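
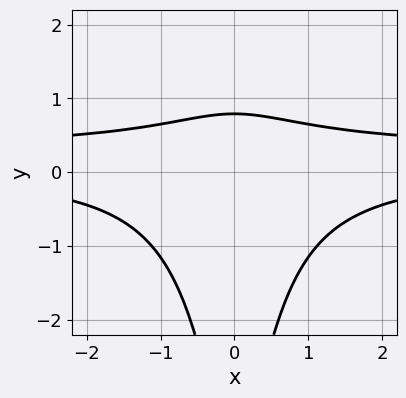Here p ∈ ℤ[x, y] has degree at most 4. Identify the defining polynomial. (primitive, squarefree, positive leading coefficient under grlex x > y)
First, deg p = 4. The shape is more complex than any degree-3 curve.
Then, symmetries: the x ↦ −x reflection is a symmetry, so x appears only in even powers.
Then, from the visible intercepts: no x-intercept at any integer in the box.
Finally, these observations pin down the coefficients.

3*x^2*y^2 - x^2*y + y^2 + 3*y - 3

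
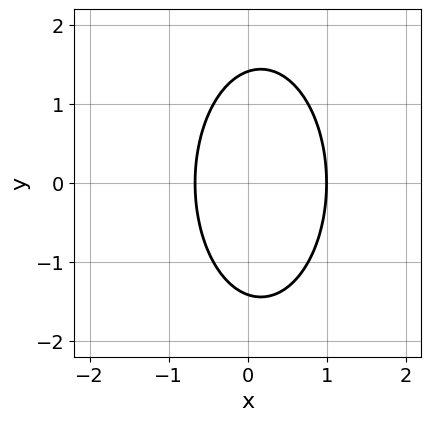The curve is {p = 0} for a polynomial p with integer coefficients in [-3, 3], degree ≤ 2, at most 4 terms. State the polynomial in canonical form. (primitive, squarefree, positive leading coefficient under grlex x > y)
3*x^2 + y^2 - x - 2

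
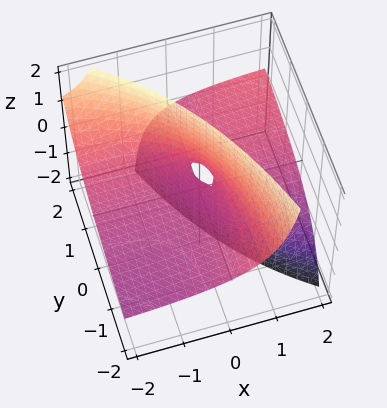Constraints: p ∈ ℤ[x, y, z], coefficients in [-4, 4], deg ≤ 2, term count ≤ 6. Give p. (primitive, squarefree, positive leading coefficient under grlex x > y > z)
x*y - 3*x*z - 2*y*z + z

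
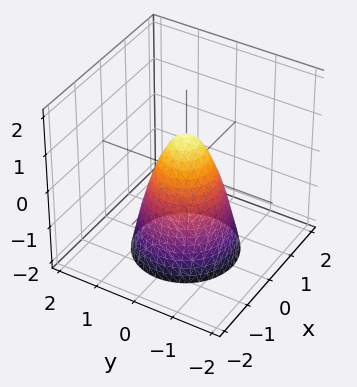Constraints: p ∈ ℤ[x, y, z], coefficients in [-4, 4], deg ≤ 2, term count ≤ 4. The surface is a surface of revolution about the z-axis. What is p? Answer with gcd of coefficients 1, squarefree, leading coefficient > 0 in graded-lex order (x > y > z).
2*x^2 + 2*y^2 + z - 1

Degree: the shape is more complex than any degree-1 surface, so deg p = 2.
Symmetry: the z-axis is an axis of rotation, so x and y enter only as x² + y².
Against the integer gridlines: a circular section at z = -1 has radius exactly 1; it meets the z-axis at z = 1 (among the integer gridlines).
Putting this together gives p.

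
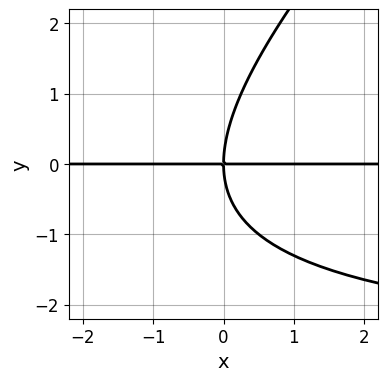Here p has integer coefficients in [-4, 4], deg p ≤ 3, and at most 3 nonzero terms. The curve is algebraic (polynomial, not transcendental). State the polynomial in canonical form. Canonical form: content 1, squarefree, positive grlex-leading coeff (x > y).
(a) deg p = 3. A generic line meets the curve in up to 3 points.
(b) Checking where it meets the axes: one y-axis crossing is at y = 0; every point of the x-axis in the box is on the curve.
(c) These observations pin down the coefficients.

x*y^2 - y^3 + 3*x*y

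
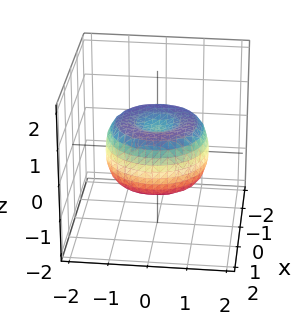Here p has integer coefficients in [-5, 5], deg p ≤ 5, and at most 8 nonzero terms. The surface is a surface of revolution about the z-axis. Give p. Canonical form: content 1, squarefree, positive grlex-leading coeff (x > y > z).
2*x^4 + 4*x^2*y^2 + 2*y^4 - 3*x^2 - 3*y^2 + 3*z^2 - 1

1. The degree is 4 — a generic line meets the surface in up to 4 points.
2. By symmetry, every cross-section ⟂ z is a circle, so x, y appear only via x² + y².
3. Against the integer gridlines: a circular section at z = 0 has radius between 1 and 2.
4. Matching integer coefficients to the picture gives p.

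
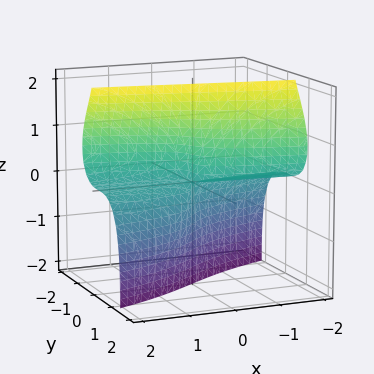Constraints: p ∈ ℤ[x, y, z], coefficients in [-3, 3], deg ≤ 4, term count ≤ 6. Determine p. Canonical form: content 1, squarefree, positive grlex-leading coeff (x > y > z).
The degree is 3 — no degree-2 surface has this shape.
From the axis intercepts and sections: every point of the x-axis in the box is on the surface; the visible z-axis segment lies entirely on the surface; it meets the y-axis at y = 0 (among the integer gridlines).
These observations pin down the coefficients.

x*z^2 - 3*y^3 - 3*y*z^2 - 3*x*z + y*z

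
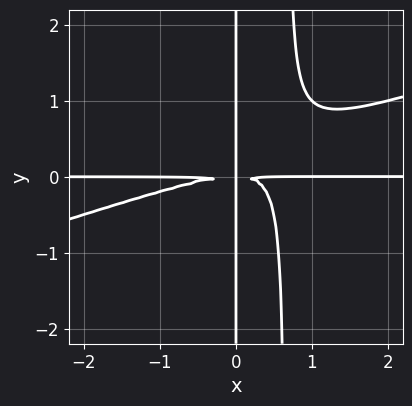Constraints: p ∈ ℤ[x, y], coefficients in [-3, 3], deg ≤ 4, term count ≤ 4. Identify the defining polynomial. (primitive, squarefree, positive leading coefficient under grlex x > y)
First, deg p = 4.
Then, from the visible intercepts: every point of the x-axis in the box is on the curve; every point of the y-axis in the box is on the curve.
Finally, assembling these constraints gives the stated polynomial.

x^3*y - 3*x^2*y^2 + 2*x*y^2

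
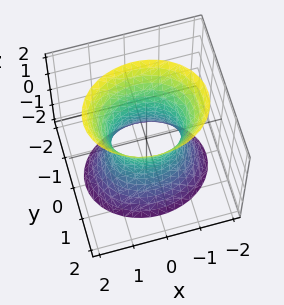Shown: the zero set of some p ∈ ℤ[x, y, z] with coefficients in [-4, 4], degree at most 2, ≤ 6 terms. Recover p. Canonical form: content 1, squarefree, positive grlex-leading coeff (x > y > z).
First, deg p = 2. One connected sheet with a waist; a quadric.
Then, symmetries: the z ↦ −z reflection is a symmetry, so z appears only in even powers; it's symmetric under y → −y, forcing even powers of y; the x ↦ −x reflection is a symmetry, so x appears only in even powers.
Next, from the axis intercepts and sections: among the integer gridlines, it crosses the x-axis at x ∈ {-1, 1}; it misses every integer gridline on the z-axis.
Finally, matching integer coefficients to the picture gives p.

2*x^2 + 3*y^2 - z^2 - 2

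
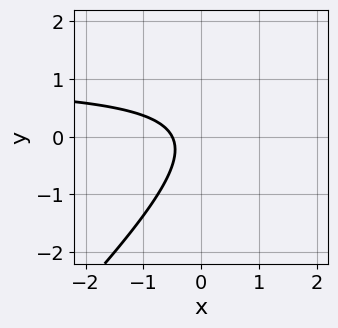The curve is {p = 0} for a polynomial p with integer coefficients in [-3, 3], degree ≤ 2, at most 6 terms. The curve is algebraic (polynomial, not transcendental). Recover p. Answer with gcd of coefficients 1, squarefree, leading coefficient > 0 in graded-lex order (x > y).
2*x*y - 2*y^2 - 2*x - 1

deg p = 2. No degree-1 curve has this shape.
From the axis intercepts and sections: no y-intercept at any integer in the box.
These observations pin down the coefficients.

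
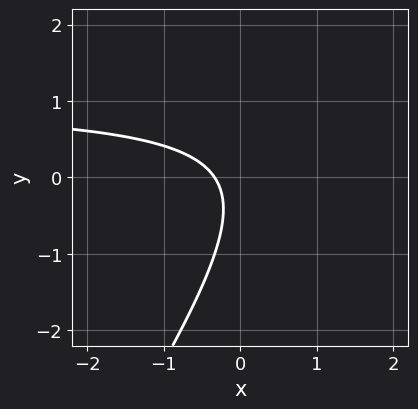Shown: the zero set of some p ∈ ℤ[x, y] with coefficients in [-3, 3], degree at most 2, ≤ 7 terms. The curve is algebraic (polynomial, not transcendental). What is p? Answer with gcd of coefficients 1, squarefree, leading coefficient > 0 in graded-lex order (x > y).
First, deg p = 2. A generic line meets the curve in up to 2 points.
Next, from the visible intercepts: no y-intercept at any integer in the box.
Finally, putting this together gives p.

3*x*y - 2*y^2 - 3*x - y - 1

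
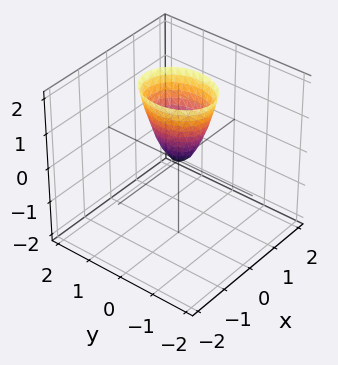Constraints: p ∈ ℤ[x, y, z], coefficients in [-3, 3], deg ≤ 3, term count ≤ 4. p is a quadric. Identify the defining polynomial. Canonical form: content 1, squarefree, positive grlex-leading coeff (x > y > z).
Degree: a paraboloid; a quadric, so deg p = 2.
Symmetries: mirror symmetry x ↦ −x ⇒ only even powers of x; it's symmetric under y → −y, forcing even powers of y.
Against the integer gridlines: it crosses the z-axis at the gridline z = 0; it crosses the y-axis at the gridline y = 0.
Fitting integer coefficients to these (and the overall shape) gives p.

3*x^2 + 2*y^2 - z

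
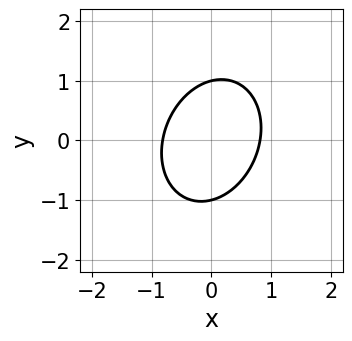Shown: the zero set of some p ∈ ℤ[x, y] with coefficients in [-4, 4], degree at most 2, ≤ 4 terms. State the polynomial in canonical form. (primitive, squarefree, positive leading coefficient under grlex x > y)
3*x^2 - x*y + 2*y^2 - 2

The degree is 2 — a generic line meets the curve in up to 2 points.
Against the integer gridlines: among the integer gridlines, it crosses the y-axis at y ∈ {-1, 1}.
Together with the visible shape, these determine p as stated.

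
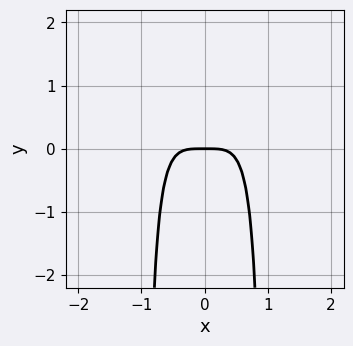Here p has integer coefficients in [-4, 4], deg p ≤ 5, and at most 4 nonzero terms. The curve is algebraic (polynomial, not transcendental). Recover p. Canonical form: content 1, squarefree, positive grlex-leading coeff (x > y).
The degree is 4 — the shape is more complex than any degree-3 curve.
Symmetries: mirror symmetry x ↦ −x ⇒ only even powers of x.
Observable constraints: it meets the x-axis at x = 0 (among the integer gridlines); it meets the y-axis at y = 0 (among the integer gridlines).
These observations pin down the coefficients.

2*x^4 - x^2*y + y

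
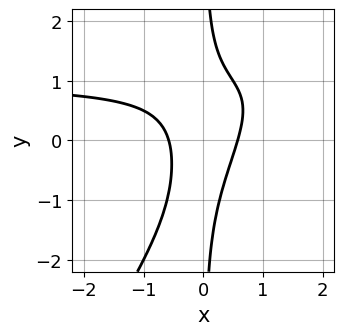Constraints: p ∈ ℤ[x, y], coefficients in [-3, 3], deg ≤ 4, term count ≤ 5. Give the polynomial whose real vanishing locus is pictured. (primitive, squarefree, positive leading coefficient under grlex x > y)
First, the degree is 3 — a generic line meets the curve in up to 3 points.
Then, reading off the gridlines: no y-intercept at any integer in the box.
Finally, fitting integer coefficients to these (and the overall shape) gives p.

3*x^2*y - 2*x*y^2 - 3*x^2 + 1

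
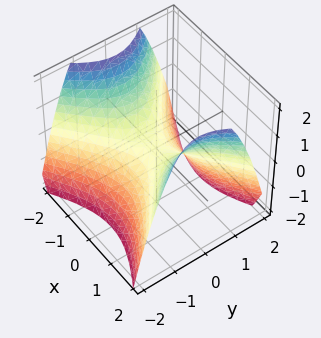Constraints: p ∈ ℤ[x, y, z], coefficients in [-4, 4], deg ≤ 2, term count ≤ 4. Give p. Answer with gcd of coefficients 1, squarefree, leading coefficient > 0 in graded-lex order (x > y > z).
2*x^2 - 3*y^2 - 3*z

The degree is 2 — a hyperbolic paraboloid; a quadric.
Symmetries: the x ↦ −x reflection is a symmetry, so x appears only in even powers; mirror symmetry y ↦ −y ⇒ only even powers of y.
From the axis intercepts and sections: it crosses the x-axis at the gridline x = 0; it meets the z-axis at z = 0 (among the integer gridlines).
Fitting integer coefficients to these (and the overall shape) gives p.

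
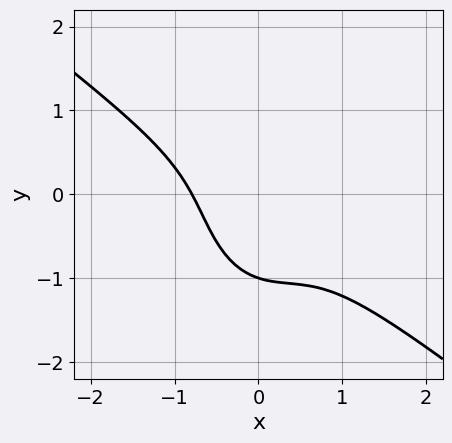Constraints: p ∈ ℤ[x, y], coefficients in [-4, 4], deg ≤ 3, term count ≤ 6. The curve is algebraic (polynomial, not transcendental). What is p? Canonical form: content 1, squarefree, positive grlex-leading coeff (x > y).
2*x^3 + 2*x^2*y + y^3 - x*y + 1

First, the degree is 3 — a generic line meets the curve in up to 3 points.
Then, reading off the gridlines: it crosses the y-axis at the gridline y = -1.
Finally, fitting integer coefficients to these (and the overall shape) gives p.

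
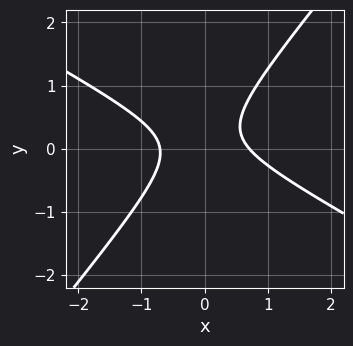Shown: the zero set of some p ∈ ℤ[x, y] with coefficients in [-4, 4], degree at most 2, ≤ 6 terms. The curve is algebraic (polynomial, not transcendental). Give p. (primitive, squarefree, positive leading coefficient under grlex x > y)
2*x^2 + 2*x*y - 3*y^2 + y - 1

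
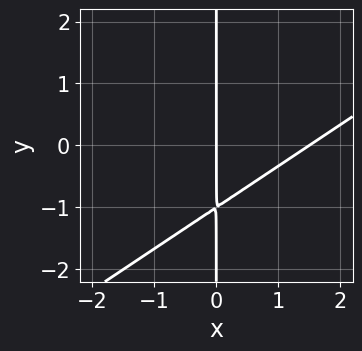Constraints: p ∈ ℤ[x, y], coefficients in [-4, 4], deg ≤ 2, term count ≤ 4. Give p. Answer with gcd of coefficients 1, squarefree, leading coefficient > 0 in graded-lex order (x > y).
First, degree: no degree-1 curve has this shape, so deg p = 2.
Next, observable constraints: the visible y-axis segment lies entirely on the curve; it crosses the x-axis at the gridline x = 0.
Finally, fitting integer coefficients to these (and the overall shape) gives p.

2*x^2 - 3*x*y - 3*x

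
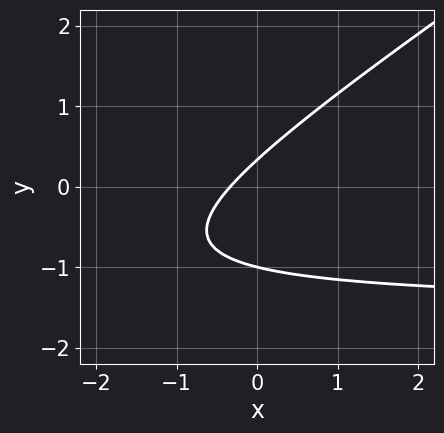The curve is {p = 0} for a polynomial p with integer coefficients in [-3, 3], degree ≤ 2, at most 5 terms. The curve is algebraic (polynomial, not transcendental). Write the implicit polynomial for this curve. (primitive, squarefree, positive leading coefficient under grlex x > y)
2*x*y - 3*y^2 + 3*x - 2*y + 1

(a) The degree is 2 — a generic line meets the curve in up to 2 points.
(b) Reading off the gridlines: it crosses the y-axis at the gridline y = -1.
(c) Solving for integer coefficients yields p as stated.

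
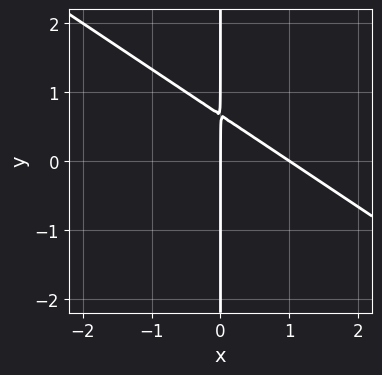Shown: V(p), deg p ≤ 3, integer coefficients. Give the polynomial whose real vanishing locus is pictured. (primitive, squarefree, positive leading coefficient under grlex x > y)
2*x^2 + 3*x*y - 2*x

1. deg p = 2.
2. Reading off the gridlines: every point of the y-axis in the box is on the curve; the x-axis gridline crossings are at x ∈ {0, 1}.
3. The integer polynomial consistent with all of this is the stated p.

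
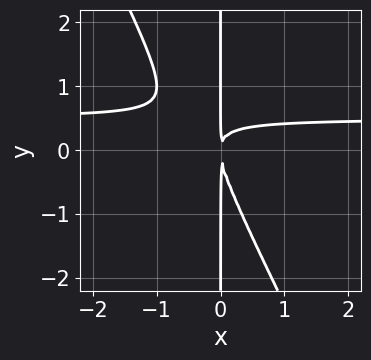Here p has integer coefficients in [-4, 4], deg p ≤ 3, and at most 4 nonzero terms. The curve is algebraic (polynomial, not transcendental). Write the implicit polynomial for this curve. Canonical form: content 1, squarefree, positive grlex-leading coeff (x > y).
1. Degree: no degree-2 curve has this shape, so deg p = 3.
2. From the visible intercepts: the visible y-axis segment lies entirely on the curve.
3. Putting this together gives p.

2*x^2*y + x*y^2 - x^2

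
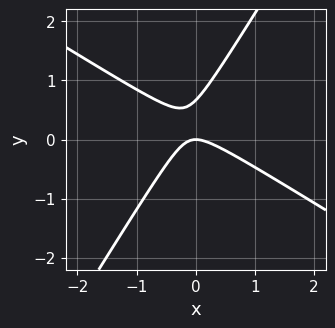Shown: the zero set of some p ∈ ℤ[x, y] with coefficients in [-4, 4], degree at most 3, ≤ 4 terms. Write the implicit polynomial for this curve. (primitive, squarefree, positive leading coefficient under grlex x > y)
First, the degree is 2 — the shape is more complex than any degree-1 curve.
Then, from the visible intercepts: one y-axis crossing is at y = 0; it crosses the x-axis at the gridline x = 0.
Finally, these observations pin down the coefficients.

3*x^2 + 3*x*y - 3*y^2 + 2*y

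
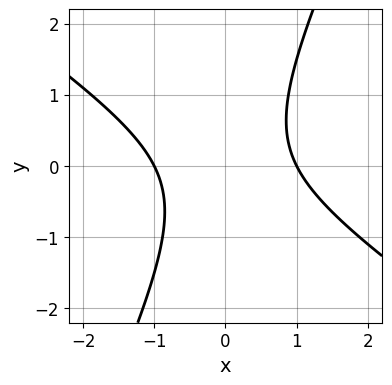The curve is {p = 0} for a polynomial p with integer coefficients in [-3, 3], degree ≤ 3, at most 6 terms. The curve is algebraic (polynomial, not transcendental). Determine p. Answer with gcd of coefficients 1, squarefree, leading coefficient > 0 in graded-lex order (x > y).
(a) Degree: the shape is more complex than any degree-1 curve, so deg p = 2.
(b) Checking where it meets the axes: it misses every integer gridline on the y-axis; the x-axis gridline crossings are at x ∈ {-1, 1}.
(c) Matching integer coefficients to the picture gives p.

3*x^2 + 3*x*y - 2*y^2 - 3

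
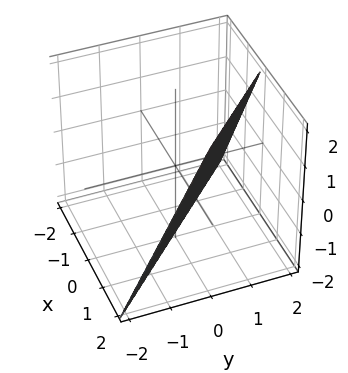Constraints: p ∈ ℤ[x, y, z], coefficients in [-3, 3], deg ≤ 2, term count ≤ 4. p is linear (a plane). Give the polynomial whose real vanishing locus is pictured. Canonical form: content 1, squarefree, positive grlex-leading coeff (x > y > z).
(a) Degree: the surface is flat (a plane), so deg p = 1.
(b) Against the integer gridlines: it crosses the z-axis at the gridline z = -2; one x-axis crossing is at x = 1; it crosses the y-axis at the gridline y = 1.
(c) Putting this together gives p.

2*x + 2*y - z - 2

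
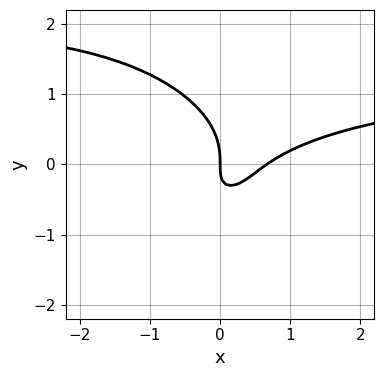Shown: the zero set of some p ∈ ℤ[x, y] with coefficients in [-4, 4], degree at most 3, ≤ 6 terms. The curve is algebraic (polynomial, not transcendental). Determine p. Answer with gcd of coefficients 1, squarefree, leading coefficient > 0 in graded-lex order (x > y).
1. Degree: the shape is more complex than any degree-2 curve, so deg p = 3.
2. Observable constraints: it meets the x-axis at x = 0 (among the integer gridlines); it crosses the y-axis at the gridline y = 0.
3. Together with the visible shape, these determine p as stated.

2*x^2*y + 3*y^3 - 3*x^2 + 3*x*y + 2*x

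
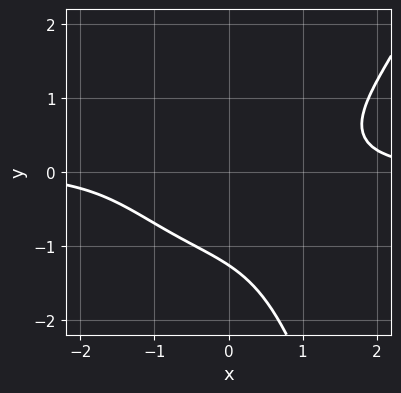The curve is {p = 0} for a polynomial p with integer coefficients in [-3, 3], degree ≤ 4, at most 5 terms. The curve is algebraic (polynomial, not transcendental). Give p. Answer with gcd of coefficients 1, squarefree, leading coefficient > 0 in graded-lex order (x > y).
x^3*y - 2*x*y^2 - y^3 - 2

1. Degree: the shape is more complex than any degree-3 curve, so deg p = 4.
2. Against the integer gridlines: no x-intercept at any integer in the box.
3. Putting this together gives p.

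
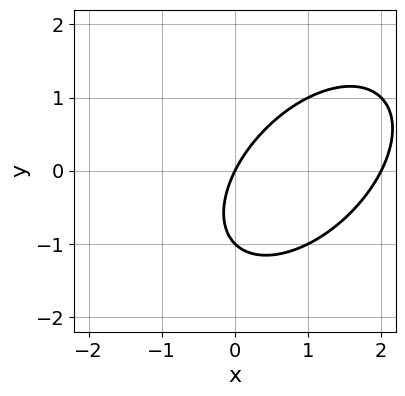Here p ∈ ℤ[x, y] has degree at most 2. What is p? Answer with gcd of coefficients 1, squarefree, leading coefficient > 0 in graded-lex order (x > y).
x^2 - x*y + y^2 - 2*x + y

1. The degree is 2 — the shape is more complex than any degree-1 curve.
2. From the visible intercepts: the x-axis gridline crossings are at x ∈ {0, 2}; among the integer gridlines, it crosses the y-axis at y ∈ {-1, 0}.
3. Matching integer coefficients to the picture gives p.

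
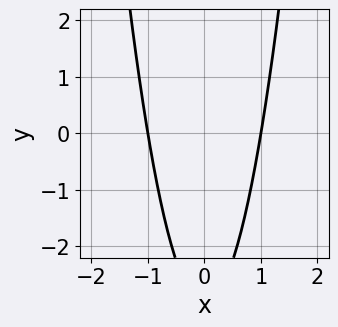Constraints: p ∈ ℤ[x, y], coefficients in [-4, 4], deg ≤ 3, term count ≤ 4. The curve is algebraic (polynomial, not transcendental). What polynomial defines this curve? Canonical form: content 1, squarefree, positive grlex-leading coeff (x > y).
3*x^2 - y - 3

Degree: a generic line meets the curve in up to 2 points, so deg p = 2.
Symmetries: mirror symmetry x ↦ −x ⇒ only even powers of x.
Against the integer gridlines: the curve avoids every integer y-axis point in the box; the x-axis gridline crossings are at x ∈ {-1, 1}.
Matching integer coefficients to the picture gives p.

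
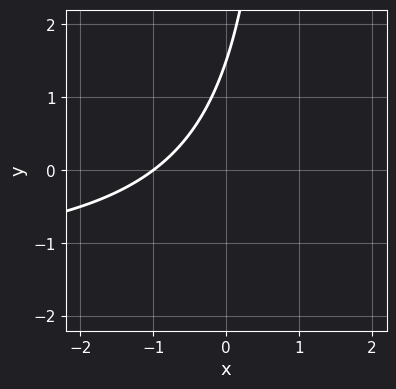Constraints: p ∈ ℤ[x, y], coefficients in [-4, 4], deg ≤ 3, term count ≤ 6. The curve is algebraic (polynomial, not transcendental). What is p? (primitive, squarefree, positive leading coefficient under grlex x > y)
First, deg p = 2. No degree-1 curve has this shape.
Next, checking where it meets the axes: one x-axis crossing is at x = -1.
Finally, assembling these constraints gives the stated polynomial.

2*x*y + 3*x - 2*y + 3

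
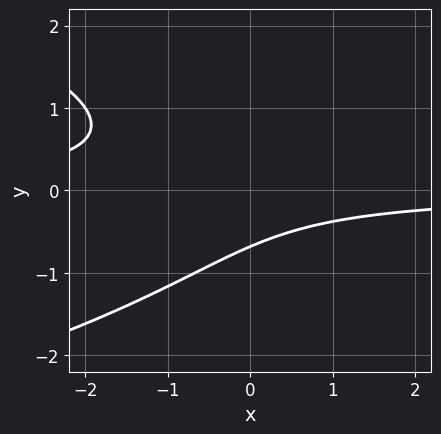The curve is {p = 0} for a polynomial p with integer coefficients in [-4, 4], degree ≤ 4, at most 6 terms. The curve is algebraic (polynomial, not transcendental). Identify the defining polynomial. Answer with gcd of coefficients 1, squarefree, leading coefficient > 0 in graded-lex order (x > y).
2*y^3 + 3*x*y + 2*y + 2

1. deg p = 3. No degree-2 curve has this shape.
2. Reading off the gridlines: no x-intercept at any integer in the box.
3. Fitting integer coefficients to these (and the overall shape) gives p.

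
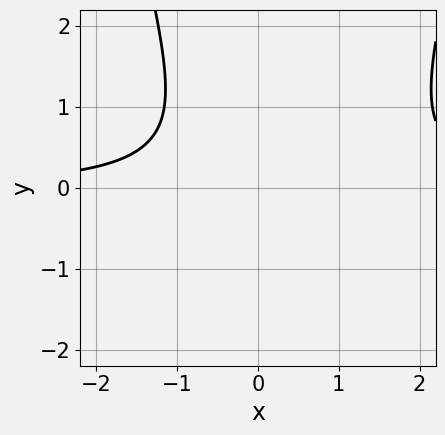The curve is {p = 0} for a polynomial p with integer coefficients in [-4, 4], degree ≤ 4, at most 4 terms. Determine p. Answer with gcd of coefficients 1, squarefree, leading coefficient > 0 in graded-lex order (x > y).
First, the degree is 3 — a generic line meets the curve in up to 3 points.
Then, observable constraints: the curve avoids every integer x-axis point in the box; the curve avoids every integer y-axis point in the box.
Finally, matching integer coefficients to the picture gives p.

2*x^2*y - 2*x*y - 2*y^2 - 3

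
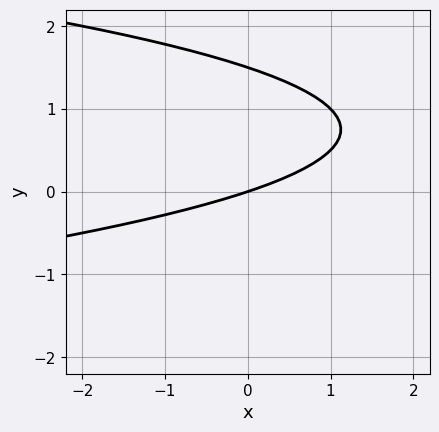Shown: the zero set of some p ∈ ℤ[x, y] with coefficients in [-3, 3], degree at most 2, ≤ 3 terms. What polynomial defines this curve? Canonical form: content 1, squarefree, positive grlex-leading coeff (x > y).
2*y^2 + x - 3*y

First, deg p = 2. A generic line meets the curve in up to 2 points.
Next, reading off the gridlines: it crosses the x-axis at the gridline x = 0; it crosses the y-axis at the gridline y = 0.
Finally, together with the visible shape, these determine p as stated.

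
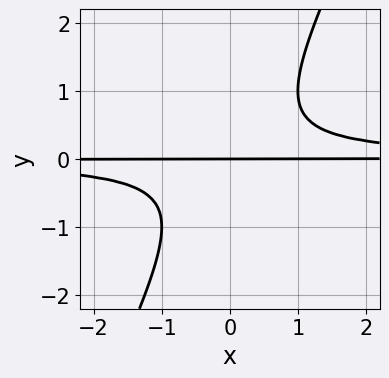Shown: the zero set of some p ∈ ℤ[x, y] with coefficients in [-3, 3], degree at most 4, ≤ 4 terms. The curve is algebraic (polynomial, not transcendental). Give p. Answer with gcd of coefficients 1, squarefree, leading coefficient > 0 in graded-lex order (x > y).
2*x*y^2 - y^3 - y

deg p = 3. The shape is more complex than any degree-2 curve.
Observable constraints: every point of the x-axis in the box is on the curve; one y-axis crossing is at y = 0.
Putting this together gives p.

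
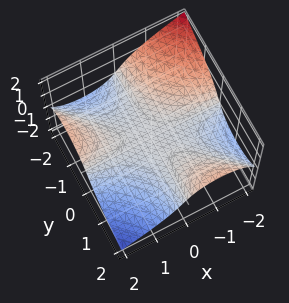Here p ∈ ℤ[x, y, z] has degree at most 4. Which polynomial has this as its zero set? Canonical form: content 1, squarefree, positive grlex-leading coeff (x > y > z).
First, degree: the shape is more complex than any degree-2 surface, so deg p = 3.
Next, from the visible intercepts: every point of the y-axis in the box is on the surface; every point of the x-axis in the box is on the surface.
Finally, the integer polynomial consistent with all of this is the stated p.

x^2*y + x*y^2 + 2*z^3 + 3*z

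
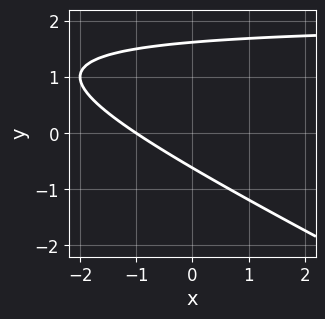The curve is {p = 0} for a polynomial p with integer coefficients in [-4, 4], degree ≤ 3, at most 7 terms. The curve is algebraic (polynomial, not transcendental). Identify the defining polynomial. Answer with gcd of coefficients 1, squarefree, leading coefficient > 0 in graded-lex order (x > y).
(a) Degree: no degree-1 curve has this shape, so deg p = 2.
(b) Against the integer gridlines: one x-axis crossing is at x = -1.
(c) Solving for integer coefficients yields p as stated.

x*y + 2*y^2 - 2*x - 2*y - 2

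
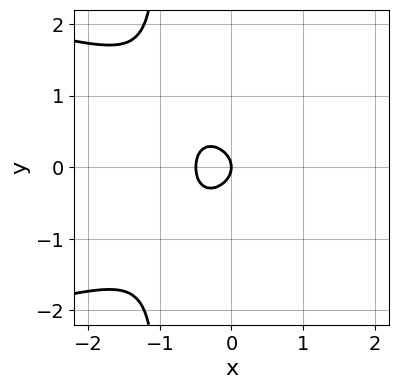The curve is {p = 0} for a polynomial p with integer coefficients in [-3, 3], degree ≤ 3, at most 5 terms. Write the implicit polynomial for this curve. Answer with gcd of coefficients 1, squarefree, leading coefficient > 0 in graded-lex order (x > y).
2*x*y^2 + 2*x^2 + 2*y^2 + x

(a) deg p = 3.
(b) Symmetries: mirror symmetry y ↦ −y ⇒ only even powers of y.
(c) From the axis intercepts and sections: it meets the x-axis at x = 0 (among the integer gridlines); it meets the y-axis at y = 0 (among the integer gridlines).
(d) Solving for integer coefficients yields p as stated.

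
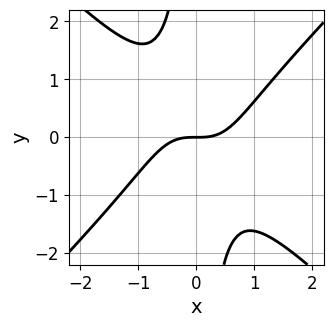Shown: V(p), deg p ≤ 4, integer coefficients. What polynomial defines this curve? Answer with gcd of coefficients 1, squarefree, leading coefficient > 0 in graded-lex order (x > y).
x^3 - x*y^2 - y

(a) deg p = 3. A generic line meets the curve in up to 3 points.
(b) From the axis intercepts and sections: it meets the y-axis at y = 0 (among the integer gridlines); one x-axis crossing is at x = 0.
(c) The integer polynomial consistent with all of this is the stated p.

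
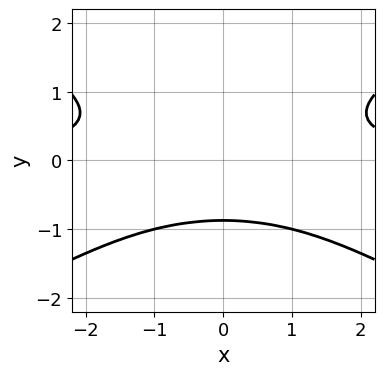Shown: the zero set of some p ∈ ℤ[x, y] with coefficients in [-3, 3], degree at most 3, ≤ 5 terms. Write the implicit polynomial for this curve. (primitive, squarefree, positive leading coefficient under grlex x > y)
x^2*y - 3*y^3 - 2

1. The degree is 3 — no degree-2 curve has this shape.
2. Symmetries: the x ↦ −x reflection is a symmetry, so x appears only in even powers.
3. Reading off the gridlines: it misses every integer gridline on the x-axis.
4. Solving for integer coefficients yields p as stated.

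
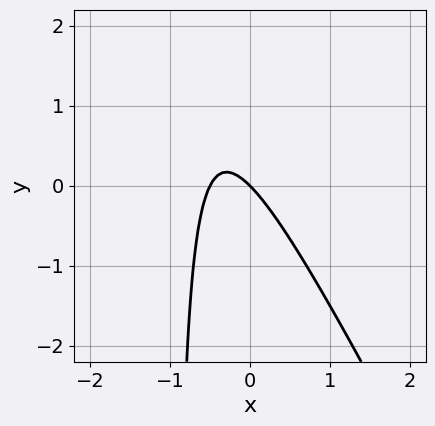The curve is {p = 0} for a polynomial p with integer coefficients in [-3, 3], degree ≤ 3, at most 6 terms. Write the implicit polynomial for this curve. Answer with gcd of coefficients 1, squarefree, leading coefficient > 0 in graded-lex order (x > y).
2*x^2 + x*y + x + y

(a) deg p = 2. A generic line meets the curve in up to 2 points.
(b) Checking where it meets the axes: one y-axis crossing is at y = 0; it crosses the x-axis at the gridline x = 0.
(c) The integer polynomial consistent with all of this is the stated p.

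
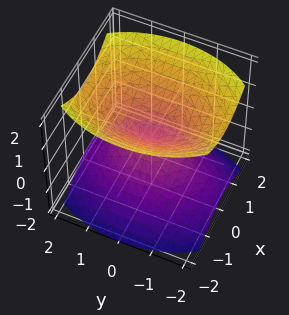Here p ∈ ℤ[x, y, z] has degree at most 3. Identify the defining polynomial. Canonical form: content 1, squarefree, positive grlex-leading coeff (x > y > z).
First, there are 2 components.
Next, deg p = 2.
Then, symmetries: mirror symmetry z ↦ −z ⇒ only even powers of z; it's symmetric under y → −y, forcing even powers of y; the x ↦ −x reflection is a symmetry, so x appears only in even powers.
Next, from the axis intercepts and sections: it crosses the z-axis at the gridline z = 0; it meets the x-axis at x = 0 (among the integer gridlines).
Finally, solving for integer coefficients yields p as stated.

2*x^2 + y^2 - 2*z^2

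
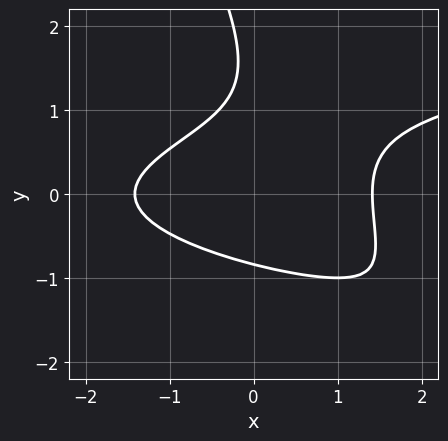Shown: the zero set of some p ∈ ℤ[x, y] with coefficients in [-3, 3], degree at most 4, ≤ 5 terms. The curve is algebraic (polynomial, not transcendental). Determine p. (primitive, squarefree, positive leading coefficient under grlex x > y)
2*x*y^2 + y^3 - x^2 - 2*y^2 + 2

1. deg p = 3. The shape is more complex than any degree-2 curve.
2. The integer polynomial consistent with all of this is the stated p.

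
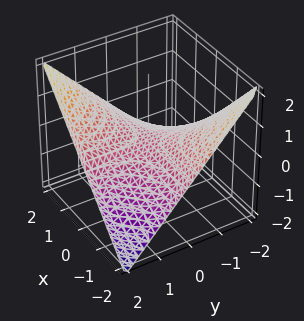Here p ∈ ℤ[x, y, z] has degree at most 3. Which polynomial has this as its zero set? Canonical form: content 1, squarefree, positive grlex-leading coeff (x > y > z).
x*y - 2*z

First, the degree is 2 — a saddle surface; a quadric.
Then, from the visible intercepts: it meets the z-axis at z = 0 (among the integer gridlines); every point of the y-axis in the box is on the surface; every point of the x-axis in the box is on the surface.
Finally, solving for integer coefficients yields p as stated.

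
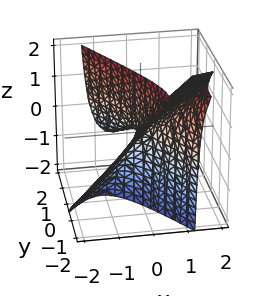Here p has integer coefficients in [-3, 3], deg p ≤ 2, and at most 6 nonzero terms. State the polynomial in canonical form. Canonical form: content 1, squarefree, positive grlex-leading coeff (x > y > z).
deg p = 2. No degree-1 surface has this shape.
From the visible intercepts: it crosses the z-axis at the gridline z = 0; one y-axis crossing is at y = 0; it crosses the x-axis at the gridline x = 0.
Together with the visible shape, these determine p as stated.

3*x^2 - 3*x*z - y^2 - 2*y*z - z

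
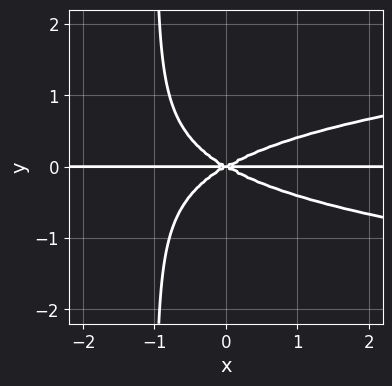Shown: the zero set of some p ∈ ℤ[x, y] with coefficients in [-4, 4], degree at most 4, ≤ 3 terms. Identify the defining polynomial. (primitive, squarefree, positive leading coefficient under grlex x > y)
The degree is 4 — no degree-3 curve has this shape.
Against the integer gridlines: it meets the y-axis at y = 0 (among the integer gridlines); every point of the x-axis in the box is on the curve.
Together with the visible shape, these determine p as stated.

3*x*y^3 - x^2*y + 3*y^3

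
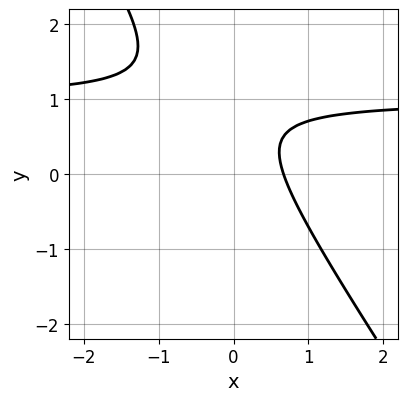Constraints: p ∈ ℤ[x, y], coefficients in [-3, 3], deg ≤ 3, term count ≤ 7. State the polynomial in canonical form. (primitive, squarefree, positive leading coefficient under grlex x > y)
First, deg p = 2. A generic line meets the curve in up to 2 points.
Next, observable constraints: the curve avoids every integer y-axis point in the box.
Finally, the integer polynomial consistent with all of this is the stated p.

3*x*y + 2*y^2 - 3*x - 3*y + 2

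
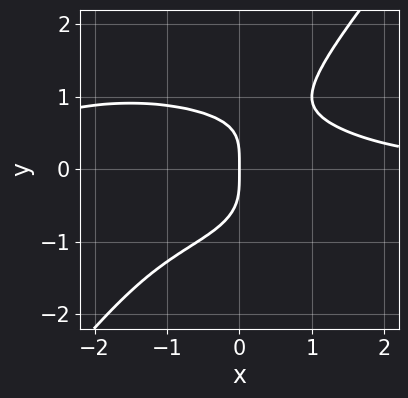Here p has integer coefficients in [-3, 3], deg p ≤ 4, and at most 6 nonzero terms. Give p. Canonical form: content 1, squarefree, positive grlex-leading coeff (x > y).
x^3*y + 3*x*y^3 - 3*y^4 + 2*x^2*y - 3*x

deg p = 4. The shape is more complex than any degree-3 curve.
Against the integer gridlines: one x-axis crossing is at x = 0; it crosses the y-axis at the gridline y = 0.
Fitting integer coefficients to these (and the overall shape) gives p.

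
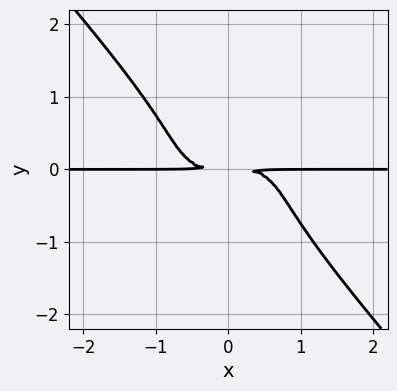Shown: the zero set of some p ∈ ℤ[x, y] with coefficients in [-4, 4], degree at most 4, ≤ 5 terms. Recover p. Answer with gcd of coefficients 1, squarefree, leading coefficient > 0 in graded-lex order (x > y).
2*x^3*y - 2*x^2*y^2 + 3*y^4 + 3*y^2

Degree: a generic line meets the curve in up to 4 points, so deg p = 4.
Observable constraints: the visible x-axis segment lies entirely on the curve.
Fitting integer coefficients to these (and the overall shape) gives p.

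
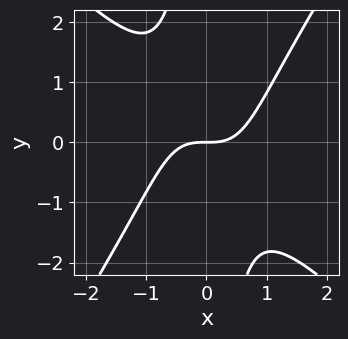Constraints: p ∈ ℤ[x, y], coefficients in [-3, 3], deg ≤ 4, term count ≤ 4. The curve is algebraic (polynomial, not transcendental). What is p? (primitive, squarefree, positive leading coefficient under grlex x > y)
3*x^3 + x^2*y - 2*x*y^2 - 3*y

(a) deg p = 3. No degree-2 curve has this shape.
(b) Reading off the gridlines: one x-axis crossing is at x = 0; it crosses the y-axis at the gridline y = 0.
(c) These observations pin down the coefficients.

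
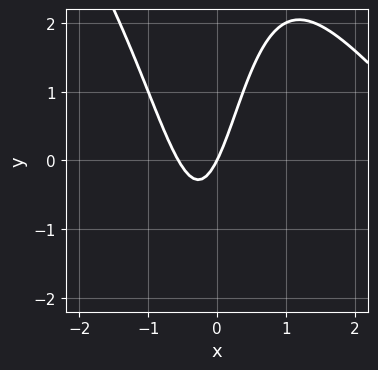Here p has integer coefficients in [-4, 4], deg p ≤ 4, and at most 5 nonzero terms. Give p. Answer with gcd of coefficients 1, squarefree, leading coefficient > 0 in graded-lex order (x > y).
(a) The degree is 3 — a generic line meets the curve in up to 3 points.
(b) From the axis intercepts and sections: one x-axis crossing is at x = 0; one y-axis crossing is at y = 0.
(c) Matching integer coefficients to the picture gives p.

x^3 + x^2*y - 3*x^2 - 2*x + y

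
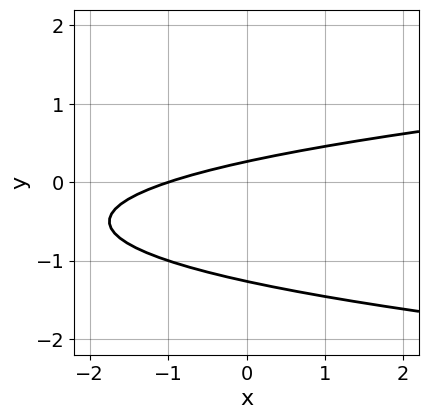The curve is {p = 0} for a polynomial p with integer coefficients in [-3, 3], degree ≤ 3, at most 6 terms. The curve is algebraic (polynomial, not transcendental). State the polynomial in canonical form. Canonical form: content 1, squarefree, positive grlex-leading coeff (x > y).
3*y^2 - x + 3*y - 1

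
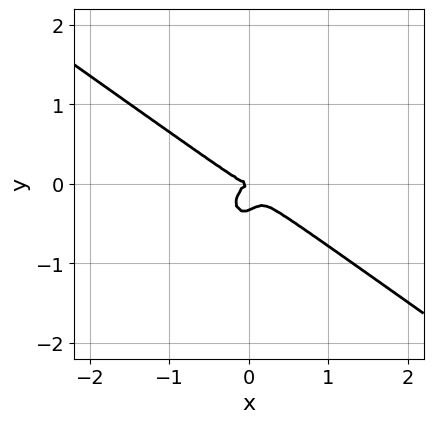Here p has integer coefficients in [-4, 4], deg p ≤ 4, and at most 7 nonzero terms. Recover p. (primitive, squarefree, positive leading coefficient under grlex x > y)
3*x^3 + 2*x^2*y - x*y^2 + 3*y^3 + y^2

(a) deg p = 3. No degree-2 curve has this shape.
(b) Checking where it meets the axes: it meets the y-axis at y = 0 (among the integer gridlines); it meets the x-axis at x = 0 (among the integer gridlines).
(c) Assembling these constraints gives the stated polynomial.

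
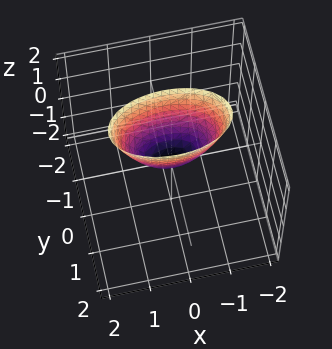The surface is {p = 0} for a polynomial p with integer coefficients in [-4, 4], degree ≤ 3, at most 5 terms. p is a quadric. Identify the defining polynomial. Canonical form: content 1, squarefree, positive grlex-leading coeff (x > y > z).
(a) The degree is 2 — a single bowl opening along one axis; a quadric.
(b) Symmetries: the x ↦ −x reflection is a symmetry, so x appears only in even powers; the y ↦ −y reflection is a symmetry, so y appears only in even powers.
(c) From the axis intercepts and sections: one y-axis crossing is at y = 0; one z-axis crossing is at z = 0; it crosses the x-axis at the gridline x = 0.
(d) These observations pin down the coefficients.

x^2 + 3*y^2 - z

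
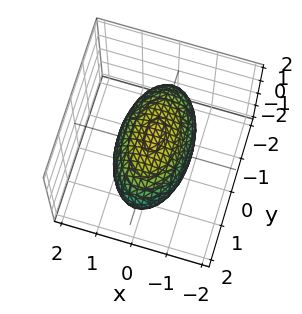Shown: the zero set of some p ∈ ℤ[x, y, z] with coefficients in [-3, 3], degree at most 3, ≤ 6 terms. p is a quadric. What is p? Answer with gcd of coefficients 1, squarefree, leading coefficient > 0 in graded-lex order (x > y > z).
(a) Degree: a closed, bounded, convex surface; a quadric, so deg p = 2.
(b) Symmetries: mirror symmetry x ↦ −x ⇒ only even powers of x; mirror symmetry z ↦ −z ⇒ only even powers of z; it's symmetric under y → −y, forcing even powers of y.
(c) From the axis intercepts and sections: the x-axis gridline crossings are at x ∈ {-1, 1}; among the integer gridlines, it crosses the z-axis at z ∈ {-1, 1}.
(d) Fitting integer coefficients to these (and the overall shape) gives p.

3*x^2 + y^2 + 3*z^2 - 3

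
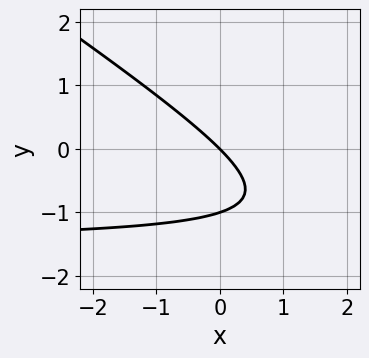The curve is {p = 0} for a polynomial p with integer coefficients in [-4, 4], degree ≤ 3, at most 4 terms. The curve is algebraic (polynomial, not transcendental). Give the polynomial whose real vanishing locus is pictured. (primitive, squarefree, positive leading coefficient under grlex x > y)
First, the degree is 2 — a generic line meets the curve in up to 2 points.
Then, against the integer gridlines: the y-axis gridline crossings are at y ∈ {-1, 0}; it meets the x-axis at x = 0 (among the integer gridlines).
Finally, these observations pin down the coefficients.

2*x*y + 3*y^2 + 3*x + 3*y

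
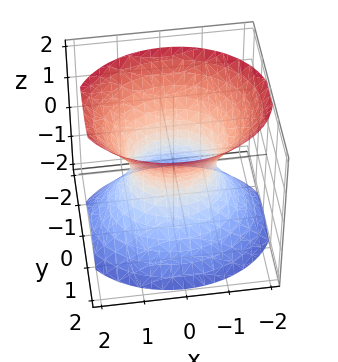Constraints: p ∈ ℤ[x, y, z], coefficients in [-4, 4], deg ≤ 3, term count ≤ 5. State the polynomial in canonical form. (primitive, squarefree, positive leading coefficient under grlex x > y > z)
2*x^2 + 3*y^2 - 2*z^2 - 2

(a) The degree is 2 — an hourglass — one-sheet hyperboloid; a quadric.
(b) Symmetries: the z ↦ −z reflection is a symmetry, so z appears only in even powers; it's symmetric under x → −x, forcing even powers of x; it's symmetric under y → −y, forcing even powers of y.
(c) Checking where it meets the axes: the x-axis gridline crossings are at x ∈ {-1, 1}; no z-intercept at any integer in the box.
(d) Together with the visible shape, these determine p as stated.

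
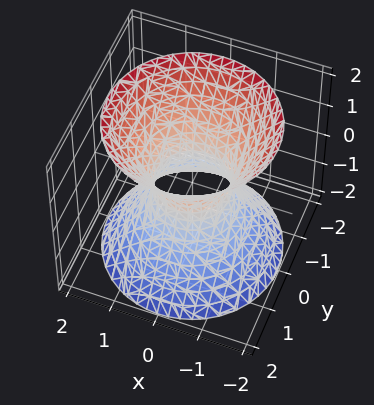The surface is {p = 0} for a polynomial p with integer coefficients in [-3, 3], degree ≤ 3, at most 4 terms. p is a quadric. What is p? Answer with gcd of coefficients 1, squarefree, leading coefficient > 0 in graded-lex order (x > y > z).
Degree: one connected sheet with a waist; a quadric, so deg p = 2.
Symmetry: the z-axis is an axis of rotation, so x and y enter only as x² + y²; it's symmetric under z → −z, forcing even powers of z.
From the axis intercepts and sections: it misses every integer gridline on the z-axis; a circular section at z = -1 has radius between 1 and 2.
Matching integer coefficients to the picture gives p.

3*x^2 + 3*y^2 - 2*z^2 - 2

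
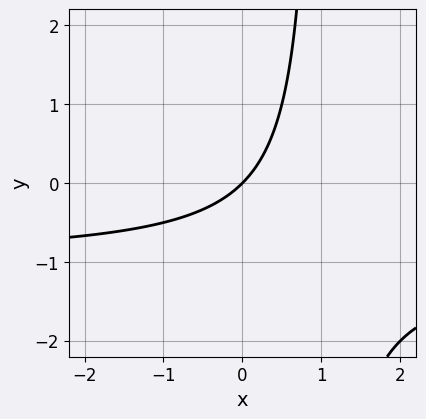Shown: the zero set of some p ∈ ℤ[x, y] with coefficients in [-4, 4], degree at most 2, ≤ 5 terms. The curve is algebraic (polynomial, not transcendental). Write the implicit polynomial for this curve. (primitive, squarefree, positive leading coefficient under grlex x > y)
First, degree: the shape is more complex than any degree-1 curve, so deg p = 2.
Next, against the integer gridlines: it meets the x-axis at x = 0 (among the integer gridlines); it crosses the y-axis at the gridline y = 0.
Finally, these observations pin down the coefficients.

x*y + x - y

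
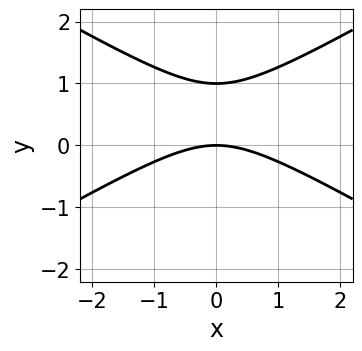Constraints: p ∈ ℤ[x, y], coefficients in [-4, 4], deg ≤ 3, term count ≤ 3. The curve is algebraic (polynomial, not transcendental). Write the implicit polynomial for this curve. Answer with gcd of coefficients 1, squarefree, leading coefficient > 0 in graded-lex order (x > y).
x^2 - 3*y^2 + 3*y

Degree: the shape is more complex than any degree-1 curve, so deg p = 2.
Symmetries: mirror symmetry x ↦ −x ⇒ only even powers of x.
Checking where it meets the axes: among the integer gridlines, it crosses the y-axis at y ∈ {0, 1}; it crosses the x-axis at the gridline x = 0.
Fitting integer coefficients to these (and the overall shape) gives p.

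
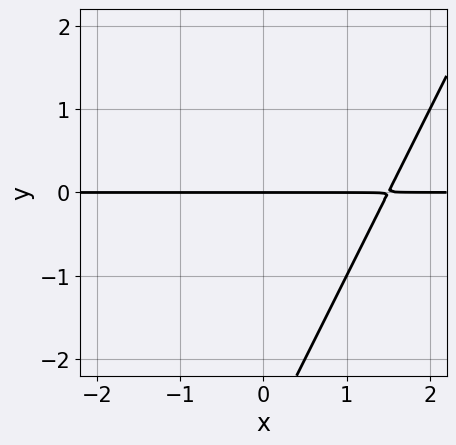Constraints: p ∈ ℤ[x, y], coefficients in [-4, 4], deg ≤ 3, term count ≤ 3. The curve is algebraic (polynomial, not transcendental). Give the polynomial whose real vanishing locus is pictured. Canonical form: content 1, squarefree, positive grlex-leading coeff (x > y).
First, deg p = 2.
Then, observable constraints: it crosses the y-axis at the gridline y = 0; every point of the x-axis in the box is on the curve.
Finally, the integer polynomial consistent with all of this is the stated p.

2*x*y - y^2 - 3*y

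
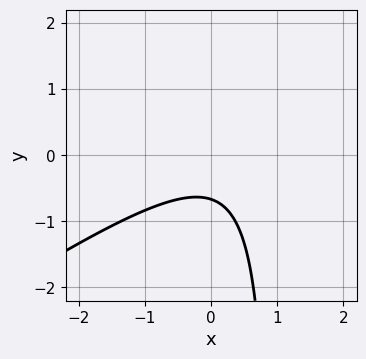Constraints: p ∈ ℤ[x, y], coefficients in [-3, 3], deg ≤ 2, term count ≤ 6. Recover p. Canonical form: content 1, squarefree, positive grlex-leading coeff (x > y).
First, deg p = 2.
Then, reading off the gridlines: no x-intercept at any integer in the box.
Finally, matching integer coefficients to the picture gives p.

2*x^2 - 3*x*y - x + 3*y + 2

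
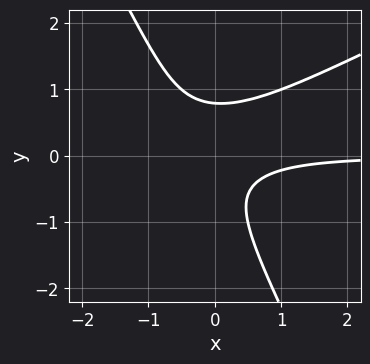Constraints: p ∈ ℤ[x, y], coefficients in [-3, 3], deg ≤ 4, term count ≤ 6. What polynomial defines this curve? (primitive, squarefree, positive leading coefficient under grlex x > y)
(a) Degree: the shape is more complex than any degree-2 curve, so deg p = 3.
(b) Against the integer gridlines: it misses every integer gridline on the x-axis.
(c) Solving for integer coefficients yields p as stated.

2*x^2*y - 3*x*y^2 - 2*y^3 + 2*x*y + 1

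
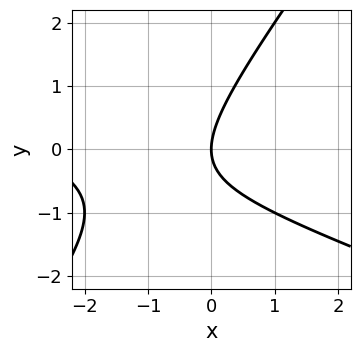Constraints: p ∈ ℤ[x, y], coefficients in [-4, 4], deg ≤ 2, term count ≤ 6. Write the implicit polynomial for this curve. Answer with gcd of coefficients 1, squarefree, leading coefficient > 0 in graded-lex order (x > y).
x^2 + 2*x*y - 2*y^2 + 3*x

1. deg p = 2. The shape is more complex than any degree-1 curve.
2. From the visible intercepts: it crosses the x-axis at the gridline x = 0; it meets the y-axis at y = 0 (among the integer gridlines).
3. Putting this together gives p.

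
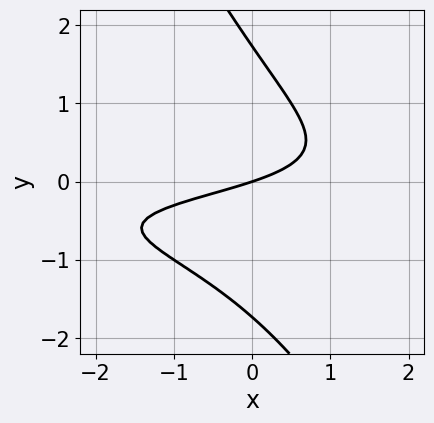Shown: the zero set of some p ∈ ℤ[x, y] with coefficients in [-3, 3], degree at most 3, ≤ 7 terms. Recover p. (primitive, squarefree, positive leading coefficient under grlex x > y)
2*x*y^2 + y^3 + x*y + x - 3*y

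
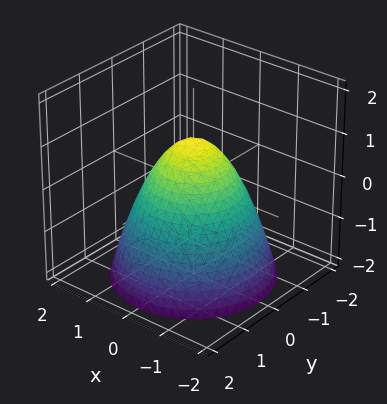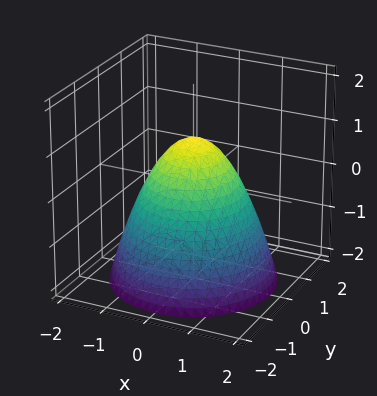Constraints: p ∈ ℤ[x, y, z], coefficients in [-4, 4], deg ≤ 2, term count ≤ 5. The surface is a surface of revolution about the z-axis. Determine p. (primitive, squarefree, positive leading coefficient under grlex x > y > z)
The degree is 2 — the shape is more complex than any degree-1 surface.
By symmetry, the surface is invariant under rotation about z: p = q(x² + y², z).
From the visible intercepts: it meets the z-axis at z = 1 (among the integer gridlines); the x-axis gridline crossings are at x ∈ {-1, 1}.
The integer polynomial consistent with all of this is the stated p.

x^2 + y^2 + z - 1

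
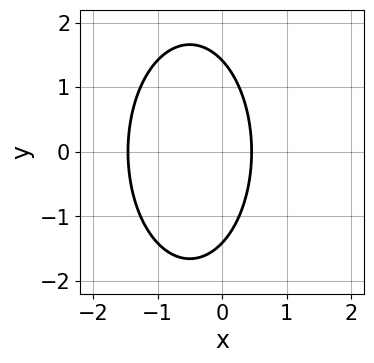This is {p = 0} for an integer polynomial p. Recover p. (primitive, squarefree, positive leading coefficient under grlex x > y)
First, degree: the shape is more complex than any degree-1 curve, so deg p = 2.
Then, symmetries: mirror symmetry y ↦ −y ⇒ only even powers of y.
Finally, these observations pin down the coefficients.

3*x^2 + y^2 + 3*x - 2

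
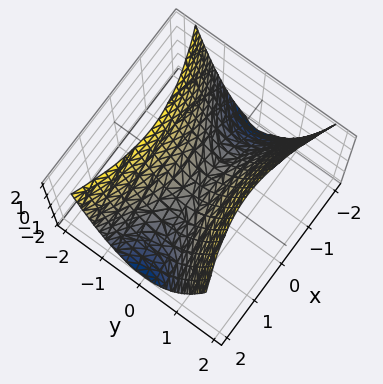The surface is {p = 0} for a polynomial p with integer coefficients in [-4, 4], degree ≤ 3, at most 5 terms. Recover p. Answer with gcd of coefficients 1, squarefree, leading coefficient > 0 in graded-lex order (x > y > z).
x^2 - 3*y^2 + 2*z

deg p = 2. A hyperbolic paraboloid; a quadric.
Symmetries: mirror symmetry x ↦ −x ⇒ only even powers of x; it's symmetric under y → −y, forcing even powers of y.
Reading off the gridlines: it meets the y-axis at y = 0 (among the integer gridlines); it meets the z-axis at z = 0 (among the integer gridlines).
Together with the visible shape, these determine p as stated.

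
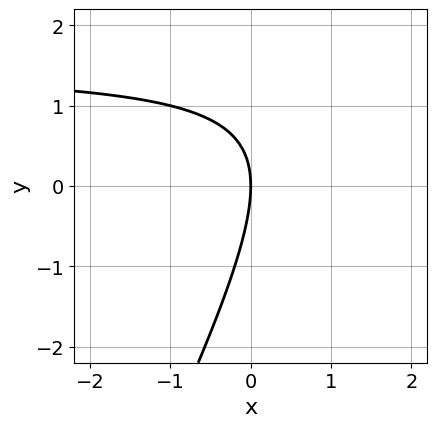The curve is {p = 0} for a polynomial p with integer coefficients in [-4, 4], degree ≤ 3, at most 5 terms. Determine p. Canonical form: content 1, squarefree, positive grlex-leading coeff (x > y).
2*x*y - y^2 - 3*x

First, deg p = 2. No degree-1 curve has this shape.
Then, from the axis intercepts and sections: it crosses the x-axis at the gridline x = 0; one y-axis crossing is at y = 0.
Finally, the integer polynomial consistent with all of this is the stated p.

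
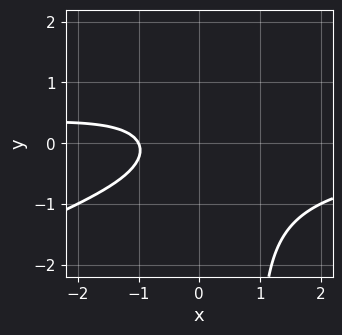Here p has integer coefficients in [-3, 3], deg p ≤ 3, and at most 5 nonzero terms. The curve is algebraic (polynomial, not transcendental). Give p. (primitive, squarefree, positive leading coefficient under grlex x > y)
First, degree: the shape is more complex than any degree-2 curve, so deg p = 3.
Next, checking where it meets the axes: it meets the x-axis at x = -1 (among the integer gridlines); it misses every integer gridline on the y-axis.
Finally, together with the visible shape, these determine p as stated.

x^2*y - 2*x*y^2 + 2*y^2 + 2*x + 2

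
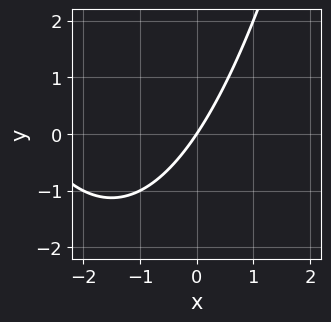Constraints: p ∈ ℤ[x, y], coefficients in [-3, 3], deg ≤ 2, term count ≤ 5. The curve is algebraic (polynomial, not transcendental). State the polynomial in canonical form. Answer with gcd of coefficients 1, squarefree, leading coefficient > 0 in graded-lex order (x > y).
First, degree: the shape is more complex than any degree-1 curve, so deg p = 2.
Next, reading off the gridlines: it meets the y-axis at y = 0 (among the integer gridlines); it crosses the x-axis at the gridline x = 0.
Finally, the integer polynomial consistent with all of this is the stated p.

x^2 + 3*x - 2*y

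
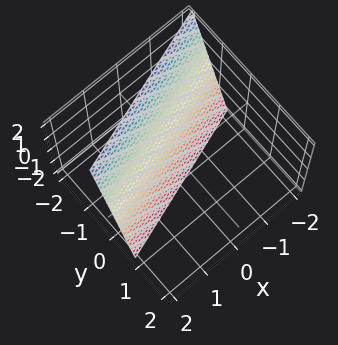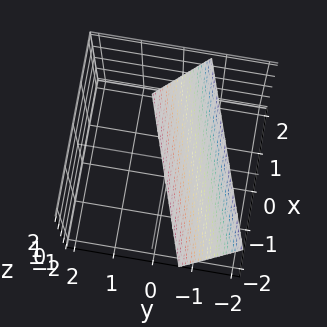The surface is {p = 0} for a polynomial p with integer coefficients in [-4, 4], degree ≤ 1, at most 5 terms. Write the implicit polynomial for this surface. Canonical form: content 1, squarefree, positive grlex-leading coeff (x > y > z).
(a) deg p = 1. Every cross-section is a straight line — this is a plane.
(b) From the axis intercepts and sections: it meets the z-axis at z = -2 (among the integer gridlines); it crosses the x-axis at the gridline x = 2.
(c) The integer polynomial consistent with all of this is the stated p.

x - 3*y - z - 2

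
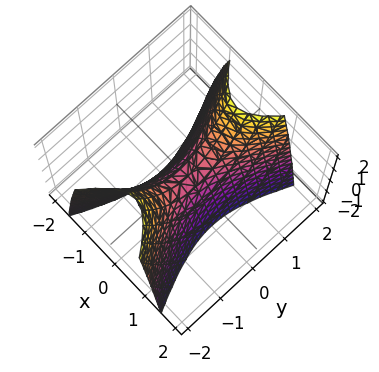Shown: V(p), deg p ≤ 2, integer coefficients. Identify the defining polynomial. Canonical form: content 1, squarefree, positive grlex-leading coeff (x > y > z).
1. deg p = 2. A hyperbolic paraboloid; a quadric.
2. Symmetries: mirror symmetry x ↦ −x ⇒ only even powers of x; the y ↦ −y reflection is a symmetry, so y appears only in even powers.
3. From the axis intercepts and sections: it meets the z-axis at z = 0 (among the integer gridlines); it meets the y-axis at y = 0 (among the integer gridlines); it meets the x-axis at x = 0 (among the integer gridlines).
4. Fitting integer coefficients to these (and the overall shape) gives p.

3*x^2 - y^2 + z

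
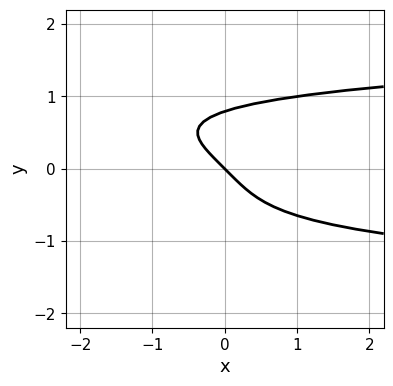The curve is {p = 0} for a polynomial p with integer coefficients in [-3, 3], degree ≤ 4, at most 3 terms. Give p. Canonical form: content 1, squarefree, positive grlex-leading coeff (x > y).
2*y^4 - x - y

(a) deg p = 4.
(b) Reading off the gridlines: one x-axis crossing is at x = 0; one y-axis crossing is at y = 0.
(c) Assembling these constraints gives the stated polynomial.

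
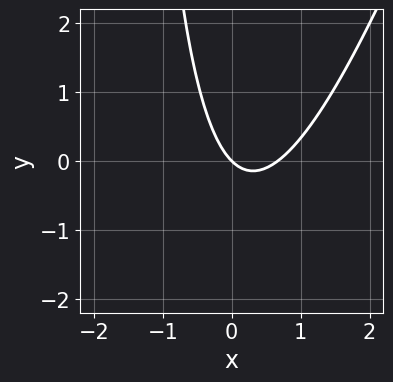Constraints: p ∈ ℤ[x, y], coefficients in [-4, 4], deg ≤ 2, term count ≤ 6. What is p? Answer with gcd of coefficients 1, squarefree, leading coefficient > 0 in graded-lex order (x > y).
3*x^2 - x*y - 2*x - 2*y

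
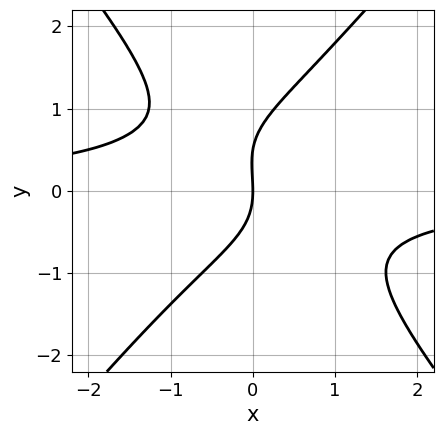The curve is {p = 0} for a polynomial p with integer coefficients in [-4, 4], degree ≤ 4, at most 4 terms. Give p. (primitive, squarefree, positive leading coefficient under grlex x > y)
3*x^2*y - 2*y^3 + y^2 + 3*x

1. The degree is 3 — the shape is more complex than any degree-2 curve.
2. Against the integer gridlines: it meets the x-axis at x = 0 (among the integer gridlines); it crosses the y-axis at the gridline y = 0.
3. Together with the visible shape, these determine p as stated.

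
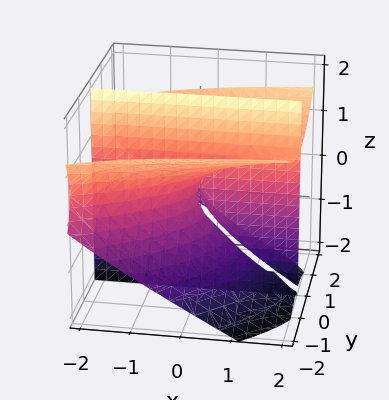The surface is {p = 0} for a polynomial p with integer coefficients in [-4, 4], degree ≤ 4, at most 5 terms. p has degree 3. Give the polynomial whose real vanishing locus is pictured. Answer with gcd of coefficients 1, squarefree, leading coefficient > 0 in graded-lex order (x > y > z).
x*y*z - y^3 + 2*y*z^2 - 2*x*y

First, I count 2 distinct pieces. Treating them together as one polynomial.
Next, the degree is 3 — a generic line meets the surface in up to 3 points.
Then, observable constraints: every point of the x-axis in the box is on the surface; the visible z-axis segment lies entirely on the surface; one y-axis crossing is at y = 0.
Finally, these observations pin down the coefficients.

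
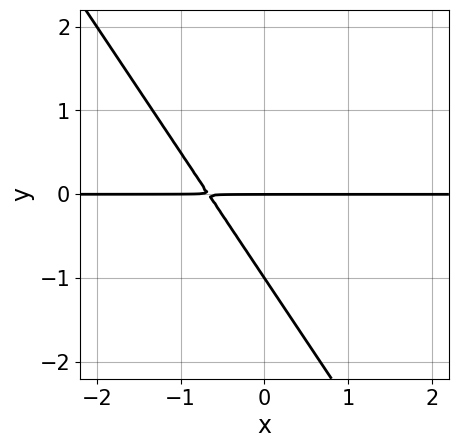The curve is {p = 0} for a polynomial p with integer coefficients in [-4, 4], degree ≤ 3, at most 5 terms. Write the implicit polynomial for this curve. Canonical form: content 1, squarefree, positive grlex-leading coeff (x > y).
3*x*y + 2*y^2 + 2*y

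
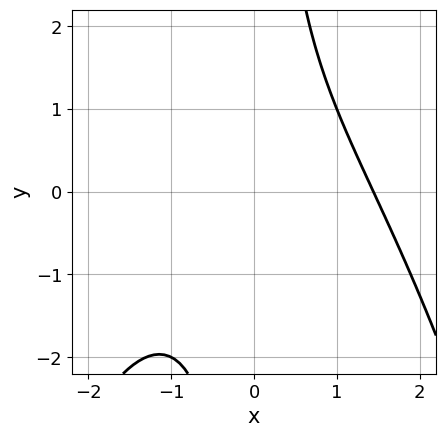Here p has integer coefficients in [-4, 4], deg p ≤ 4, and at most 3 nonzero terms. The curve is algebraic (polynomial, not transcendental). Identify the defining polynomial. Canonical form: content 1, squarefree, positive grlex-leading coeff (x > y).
x^3 + 2*x*y - 3

(a) Degree: no degree-2 curve has this shape, so deg p = 3.
(b) Against the integer gridlines: it misses every integer gridline on the y-axis.
(c) Putting this together gives p.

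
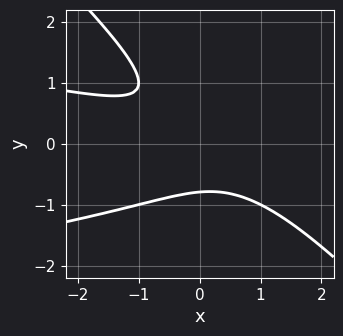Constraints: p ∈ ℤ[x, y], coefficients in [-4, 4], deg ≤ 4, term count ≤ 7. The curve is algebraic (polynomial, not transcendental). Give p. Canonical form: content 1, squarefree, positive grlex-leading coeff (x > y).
The degree is 3 — a generic line meets the curve in up to 3 points.
Reading off the gridlines: the curve avoids every integer x-axis point in the box.
The integer polynomial consistent with all of this is the stated p.

2*x*y^2 + 2*y^3 + x^2 + 2*x*y + 1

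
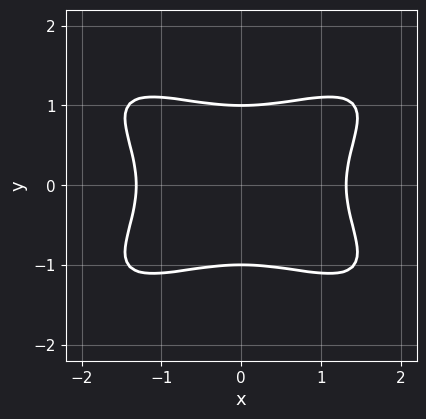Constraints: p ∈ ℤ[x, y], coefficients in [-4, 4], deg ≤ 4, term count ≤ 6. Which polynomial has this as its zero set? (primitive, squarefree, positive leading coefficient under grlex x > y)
The degree is 4 — a generic line meets the curve in up to 4 points.
Symmetries: the y ↦ −y reflection is a symmetry, so y appears only in even powers; it's symmetric under x → −x, forcing even powers of x.
Against the integer gridlines: the y-axis gridline crossings are at y ∈ {-1, 1}.
Assembling these constraints gives the stated polynomial.

x^4 - 2*x^2*y^2 + 3*y^4 - 3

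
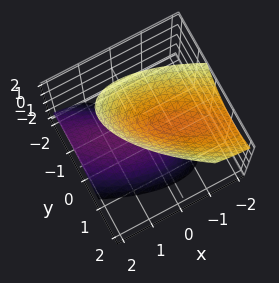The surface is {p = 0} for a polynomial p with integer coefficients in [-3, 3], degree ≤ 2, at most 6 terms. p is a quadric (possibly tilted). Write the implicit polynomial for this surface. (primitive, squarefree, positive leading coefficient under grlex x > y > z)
x^2 + 2*x*y + x*z + 2*y^2 - z^2 + 1

The picture has 2 separate pieces. Treating them together as one polynomial.
deg p = 2. No degree-1 surface has this shape.
From the visible intercepts: the surface avoids every integer y-axis point in the box; among the integer gridlines, it crosses the z-axis at z ∈ {-1, 1}; no x-intercept at any integer in the box.
Assembling these constraints gives the stated polynomial.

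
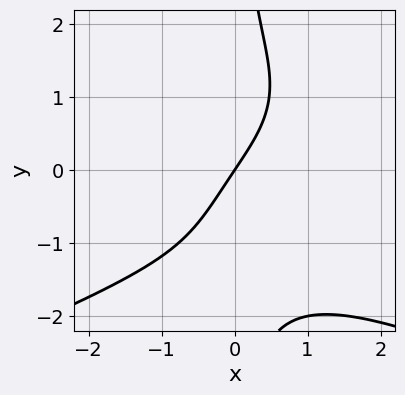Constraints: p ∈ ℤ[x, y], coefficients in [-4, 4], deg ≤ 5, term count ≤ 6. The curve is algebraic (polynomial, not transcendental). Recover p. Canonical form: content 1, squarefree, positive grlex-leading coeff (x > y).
x*y^3 + x^3 + 3*x - 2*y

1. The degree is 4 — a generic line meets the curve in up to 4 points.
2. From the visible intercepts: it crosses the y-axis at the gridline y = 0; it crosses the x-axis at the gridline x = 0.
3. Fitting integer coefficients to these (and the overall shape) gives p.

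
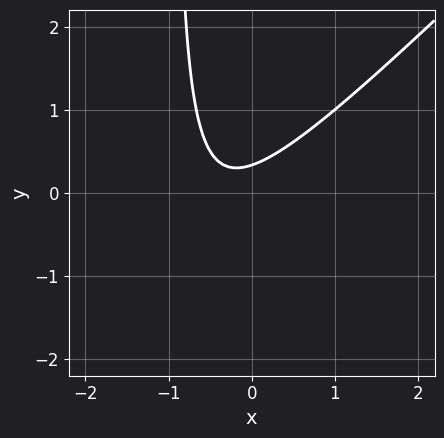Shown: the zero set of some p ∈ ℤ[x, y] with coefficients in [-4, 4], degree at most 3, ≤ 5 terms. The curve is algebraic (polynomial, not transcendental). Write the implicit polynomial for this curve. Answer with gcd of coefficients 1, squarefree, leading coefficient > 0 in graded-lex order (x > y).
(a) deg p = 2. A generic line meets the curve in up to 2 points.
(b) From the visible intercepts: the curve avoids every integer x-axis point in the box.
(c) Putting this together gives p.

3*x^2 - 3*x*y + 2*x - 3*y + 1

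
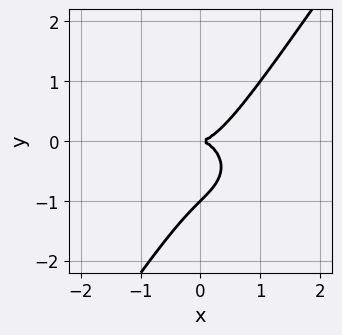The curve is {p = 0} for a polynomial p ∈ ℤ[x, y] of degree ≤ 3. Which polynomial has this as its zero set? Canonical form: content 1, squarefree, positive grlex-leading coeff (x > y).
x^3 + x*y^2 - y^3 - y^2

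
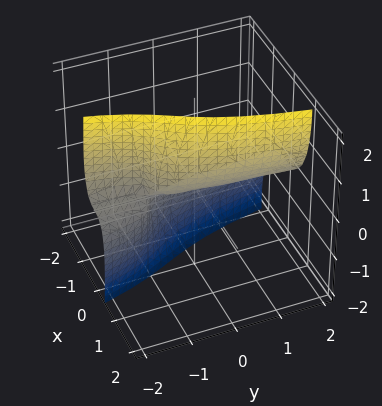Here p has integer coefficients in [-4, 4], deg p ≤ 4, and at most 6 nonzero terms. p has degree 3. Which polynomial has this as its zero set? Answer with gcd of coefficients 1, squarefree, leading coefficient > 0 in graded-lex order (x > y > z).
(a) The degree is 3 — the shape is more complex than any degree-2 surface.
(b) From the visible intercepts: every point of the y-axis in the box is on the surface; it meets the z-axis at z = 0 (among the integer gridlines).
(c) Solving for integer coefficients yields p as stated.

3*x^3 - x^2*z + x*z^2 - y*z - z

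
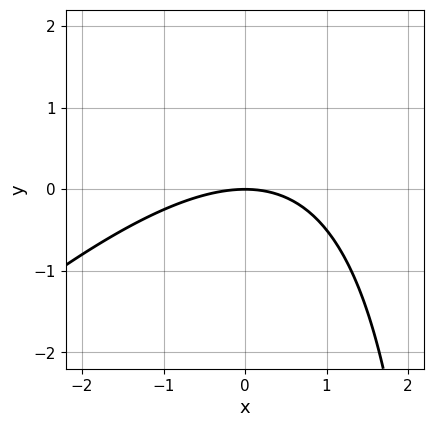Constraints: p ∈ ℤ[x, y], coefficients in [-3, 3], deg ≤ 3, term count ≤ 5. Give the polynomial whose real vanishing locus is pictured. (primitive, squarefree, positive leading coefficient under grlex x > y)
x^2 - x*y + 3*y

deg p = 2.
Against the integer gridlines: it meets the x-axis at x = 0 (among the integer gridlines); one y-axis crossing is at y = 0.
Putting this together gives p.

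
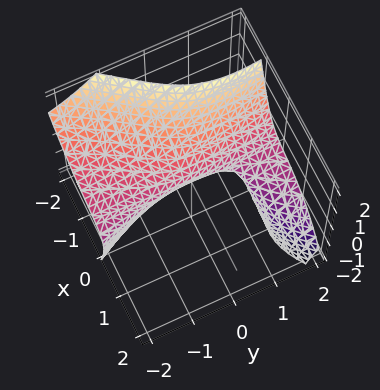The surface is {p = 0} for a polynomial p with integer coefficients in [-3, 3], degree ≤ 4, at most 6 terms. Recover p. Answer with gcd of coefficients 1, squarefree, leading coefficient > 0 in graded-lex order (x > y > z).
deg p = 3.
Checking where it meets the axes: one x-axis crossing is at x = 0; it meets the z-axis at z = 0 (among the integer gridlines); every point of the y-axis in the box is on the surface.
The integer polynomial consistent with all of this is the stated p.

2*x^3 + 3*x*y*z + y^2*z + 2*z^2 + 2*x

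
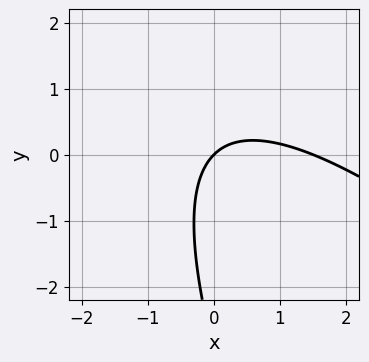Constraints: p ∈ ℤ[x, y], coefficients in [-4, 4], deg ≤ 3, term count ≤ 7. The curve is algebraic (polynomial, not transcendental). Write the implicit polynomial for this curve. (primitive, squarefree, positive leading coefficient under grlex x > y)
Degree: a generic line meets the curve in up to 2 points, so deg p = 2.
From the axis intercepts and sections: it crosses the y-axis at the gridline y = 0; it crosses the x-axis at the gridline x = 0.
Fitting integer coefficients to these (and the overall shape) gives p.

2*x^2 + 3*x*y + y^2 - 3*x + 3*y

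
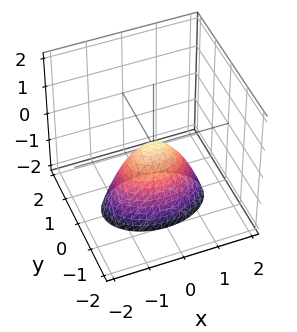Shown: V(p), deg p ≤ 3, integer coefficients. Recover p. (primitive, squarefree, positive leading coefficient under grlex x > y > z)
1. deg p = 2. A single bowl opening along one axis; a quadric.
2. Symmetries: mirror symmetry y ↦ −y ⇒ only even powers of y; the x ↦ −x reflection is a symmetry, so x appears only in even powers.
3. Reading off the gridlines: one z-axis crossing is at z = 0; it meets the y-axis at y = 0 (among the integer gridlines).
4. Together with the visible shape, these determine p as stated.

x^2 + 2*y^2 + z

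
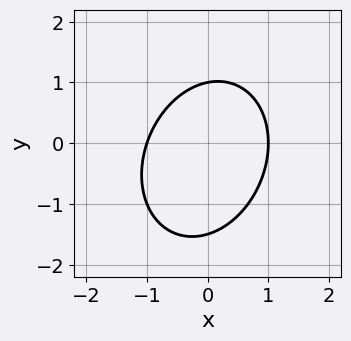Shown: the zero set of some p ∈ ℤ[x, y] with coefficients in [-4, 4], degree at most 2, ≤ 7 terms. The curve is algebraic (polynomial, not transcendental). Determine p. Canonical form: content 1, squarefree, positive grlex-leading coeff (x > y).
3*x^2 - x*y + 2*y^2 + y - 3

deg p = 2. No degree-1 curve has this shape.
Against the integer gridlines: it crosses the y-axis at the gridline y = 1; among the integer gridlines, it crosses the x-axis at x ∈ {-1, 1}.
Assembling these constraints gives the stated polynomial.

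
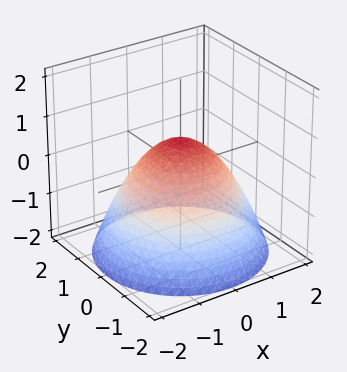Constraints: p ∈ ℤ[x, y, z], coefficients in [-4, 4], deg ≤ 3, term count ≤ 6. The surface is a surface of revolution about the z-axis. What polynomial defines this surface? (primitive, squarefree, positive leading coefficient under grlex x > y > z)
2*x^2 + 2*y^2 + 3*z - 2

(a) Degree: a generic line meets the surface in up to 2 points, so deg p = 2.
(b) Symmetries: the surface is invariant under rotation about z: p = q(x² + y², z).
(c) Checking where it meets the axes: among the integer gridlines, it crosses the y-axis at y ∈ {-1, 1}; among the integer gridlines, it crosses the x-axis at x ∈ {-1, 1}; a circular section at z = 0 has radius exactly 1.
(d) Fitting integer coefficients to these (and the overall shape) gives p.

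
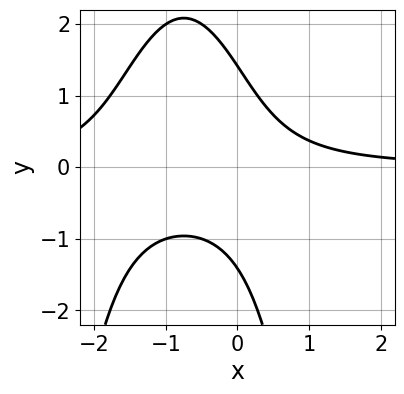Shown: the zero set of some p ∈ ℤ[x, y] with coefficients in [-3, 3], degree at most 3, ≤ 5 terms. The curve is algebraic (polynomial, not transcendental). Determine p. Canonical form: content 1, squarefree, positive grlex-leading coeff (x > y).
2*x^2*y + 3*x*y + y^2 - 2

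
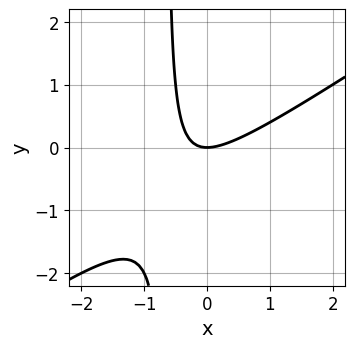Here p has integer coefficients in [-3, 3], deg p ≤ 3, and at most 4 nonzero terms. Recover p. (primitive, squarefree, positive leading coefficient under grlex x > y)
First, deg p = 2. The shape is more complex than any degree-1 curve.
Then, observable constraints: it crosses the x-axis at the gridline x = 0; it crosses the y-axis at the gridline y = 0.
Finally, matching integer coefficients to the picture gives p.

2*x^2 - 3*x*y - 2*y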